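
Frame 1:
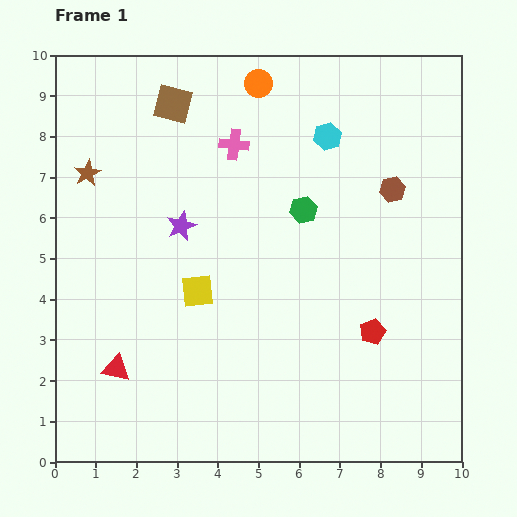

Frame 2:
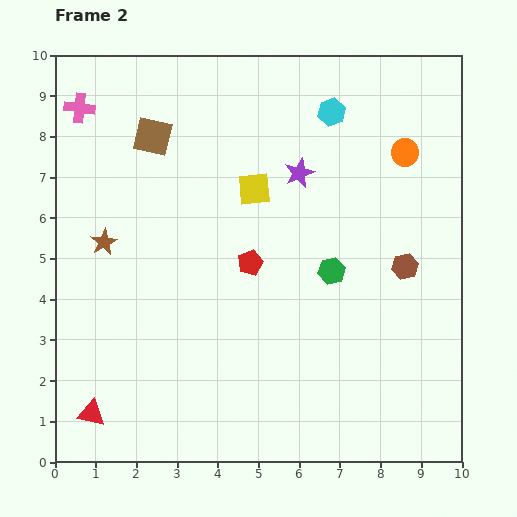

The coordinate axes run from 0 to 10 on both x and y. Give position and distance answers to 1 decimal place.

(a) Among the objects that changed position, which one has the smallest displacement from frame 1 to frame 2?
the cyan hexagon

(moved 0.6)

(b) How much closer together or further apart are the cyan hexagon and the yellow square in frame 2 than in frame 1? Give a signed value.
-2.3

Distance in frame 1: 5.0. Distance in frame 2: 2.7.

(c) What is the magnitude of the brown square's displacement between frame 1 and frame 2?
0.9

The brown square moved from (2.9, 8.8) to (2.4, 8.0), a distance of √(0.5² + 0.8²) ≈ 0.9.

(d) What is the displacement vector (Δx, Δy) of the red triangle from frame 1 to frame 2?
(-0.6, -1.1)

The red triangle was at (1.5, 2.3) in frame 1 and (0.9, 1.2) in frame 2.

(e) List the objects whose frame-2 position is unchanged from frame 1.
none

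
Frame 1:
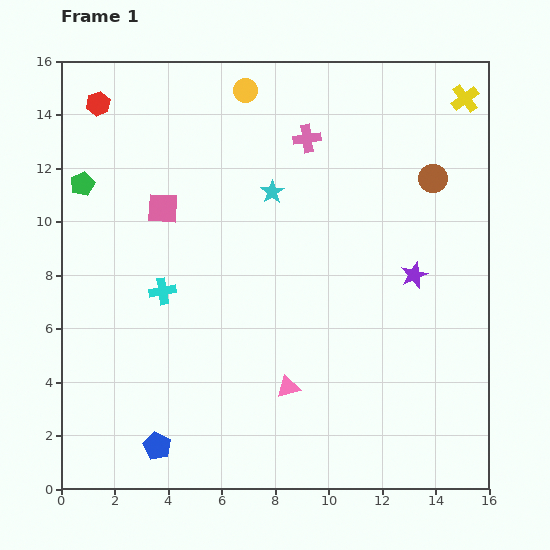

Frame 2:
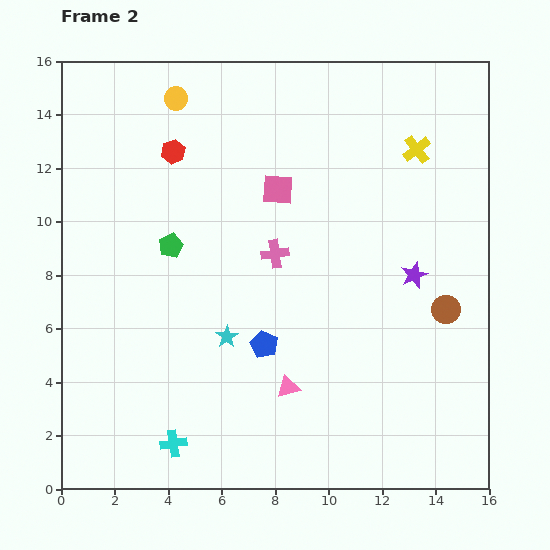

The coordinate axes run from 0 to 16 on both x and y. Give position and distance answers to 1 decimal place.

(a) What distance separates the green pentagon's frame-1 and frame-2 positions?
4.0

The green pentagon moved from (0.8, 11.4) to (4.1, 9.1), a distance of √(3.3² + 2.3²) ≈ 4.0.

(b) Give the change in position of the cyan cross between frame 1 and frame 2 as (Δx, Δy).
(0.4, -5.7)

The cyan cross was at (3.8, 7.4) in frame 1 and (4.2, 1.7) in frame 2.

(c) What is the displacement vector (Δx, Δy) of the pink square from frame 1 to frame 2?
(4.3, 0.7)

The pink square was at (3.8, 10.5) in frame 1 and (8.1, 11.2) in frame 2.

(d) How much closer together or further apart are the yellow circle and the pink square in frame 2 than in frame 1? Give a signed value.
-0.3

Distance in frame 1: 5.4. Distance in frame 2: 5.1.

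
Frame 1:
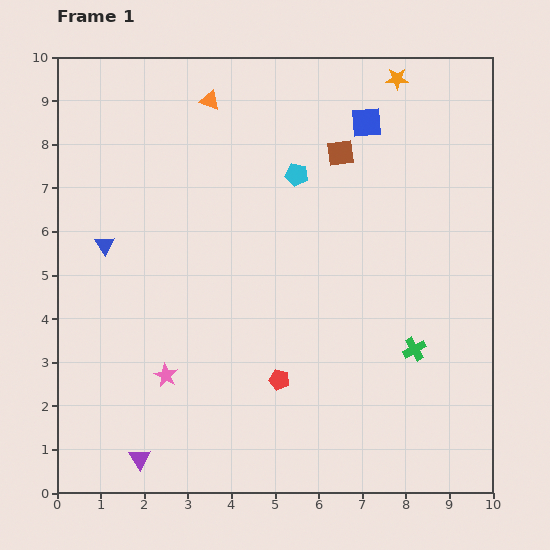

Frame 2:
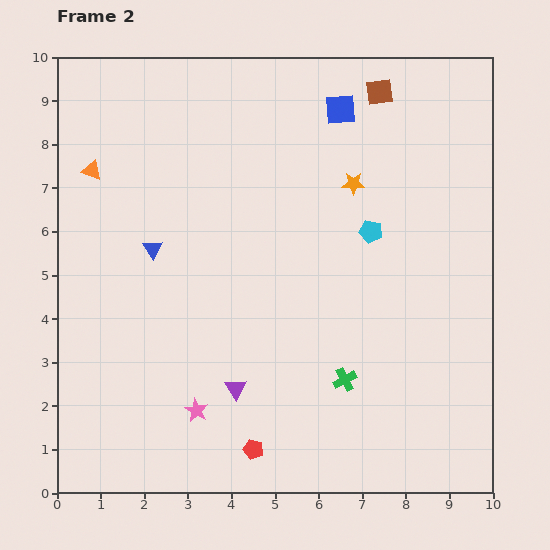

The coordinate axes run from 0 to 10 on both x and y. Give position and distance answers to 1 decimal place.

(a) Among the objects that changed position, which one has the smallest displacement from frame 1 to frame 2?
the blue square

(moved 0.7)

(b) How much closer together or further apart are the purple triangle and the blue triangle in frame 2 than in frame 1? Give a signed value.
-1.3

Distance in frame 1: 5.0. Distance in frame 2: 3.7.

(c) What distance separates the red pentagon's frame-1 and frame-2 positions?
1.7

The red pentagon moved from (5.1, 2.6) to (4.5, 1.0), a distance of √(0.6² + 1.6²) ≈ 1.7.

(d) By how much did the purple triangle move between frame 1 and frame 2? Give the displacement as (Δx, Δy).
(2.2, 1.6)

The purple triangle was at (1.9, 0.8) in frame 1 and (4.1, 2.4) in frame 2.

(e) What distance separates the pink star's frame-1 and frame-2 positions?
1.1

The pink star moved from (2.5, 2.7) to (3.2, 1.9), a distance of √(0.7² + 0.8²) ≈ 1.1.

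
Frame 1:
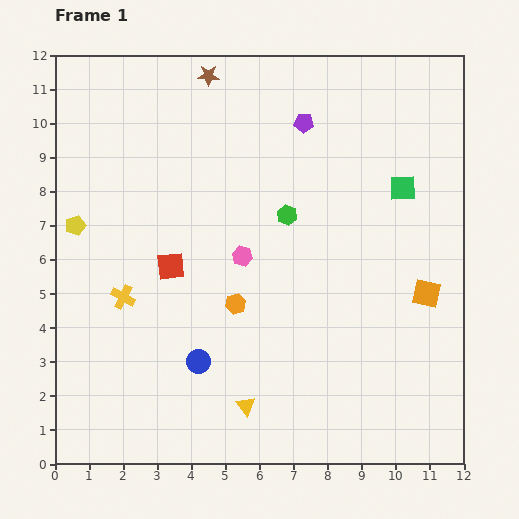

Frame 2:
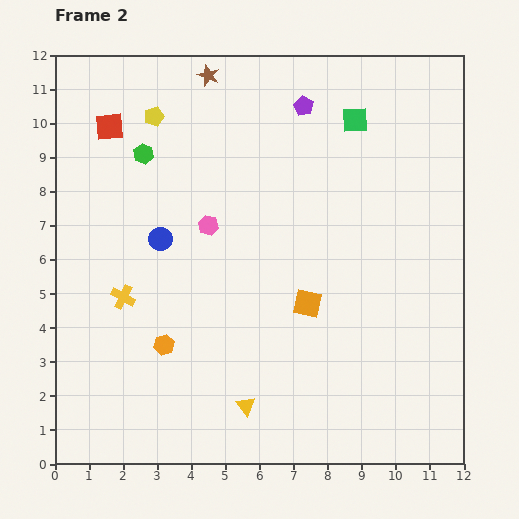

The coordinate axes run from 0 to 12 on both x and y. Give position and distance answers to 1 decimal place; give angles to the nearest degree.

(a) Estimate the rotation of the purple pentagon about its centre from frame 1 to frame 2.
26° clockwise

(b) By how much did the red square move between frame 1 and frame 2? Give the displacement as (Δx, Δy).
(-1.8, 4.1)

The red square was at (3.4, 5.8) in frame 1 and (1.6, 9.9) in frame 2.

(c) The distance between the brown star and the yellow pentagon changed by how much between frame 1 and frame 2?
-3.9

Distance in frame 1: 5.9. Distance in frame 2: 2.0.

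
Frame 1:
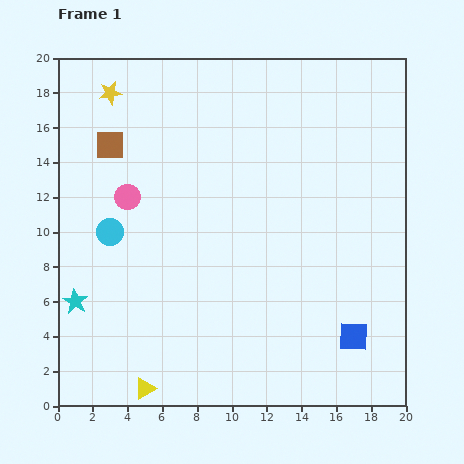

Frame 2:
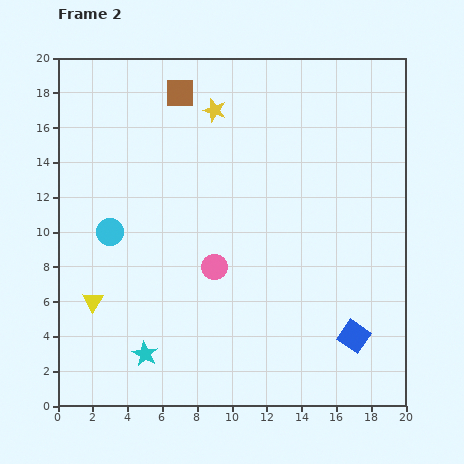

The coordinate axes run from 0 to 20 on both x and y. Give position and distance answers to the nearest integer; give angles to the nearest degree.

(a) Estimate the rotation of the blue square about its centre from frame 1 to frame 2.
33° clockwise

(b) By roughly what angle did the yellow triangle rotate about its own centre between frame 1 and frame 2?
27° counter-clockwise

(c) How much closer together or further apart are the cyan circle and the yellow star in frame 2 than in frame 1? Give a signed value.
+1

Distance in frame 1: 8. Distance in frame 2: 9.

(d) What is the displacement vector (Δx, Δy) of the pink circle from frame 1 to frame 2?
(5, -4)

The pink circle was at (4, 12) in frame 1 and (9, 8) in frame 2.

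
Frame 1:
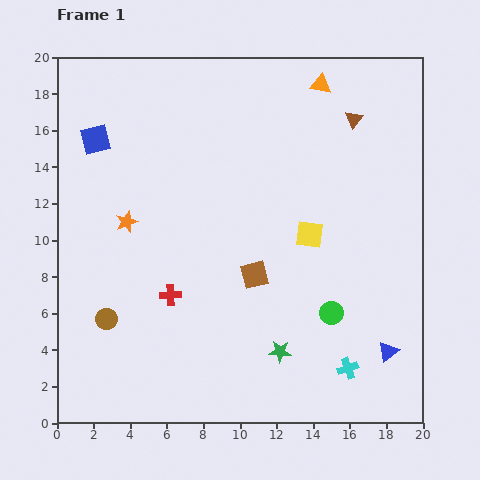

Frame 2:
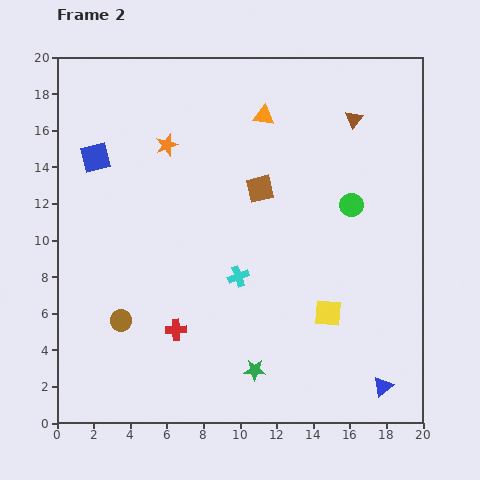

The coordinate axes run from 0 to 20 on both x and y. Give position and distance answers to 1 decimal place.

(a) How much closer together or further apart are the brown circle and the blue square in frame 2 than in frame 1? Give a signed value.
-0.8

Distance in frame 1: 9.8. Distance in frame 2: 9.0.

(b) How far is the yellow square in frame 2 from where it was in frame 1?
4.4

The yellow square moved from (13.8, 10.3) to (14.8, 6.0), a distance of √(1.0² + 4.3²) ≈ 4.4.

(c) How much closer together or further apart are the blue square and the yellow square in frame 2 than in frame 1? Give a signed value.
+2.5

Distance in frame 1: 12.8. Distance in frame 2: 15.3.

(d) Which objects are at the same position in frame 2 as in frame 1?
the brown triangle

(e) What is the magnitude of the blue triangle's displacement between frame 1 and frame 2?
1.9

The blue triangle moved from (18.1, 3.9) to (17.8, 2.0), a distance of √(0.3² + 1.9²) ≈ 1.9.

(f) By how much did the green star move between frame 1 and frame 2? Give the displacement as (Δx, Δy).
(-1.4, -1.0)

The green star was at (12.2, 3.9) in frame 1 and (10.8, 2.9) in frame 2.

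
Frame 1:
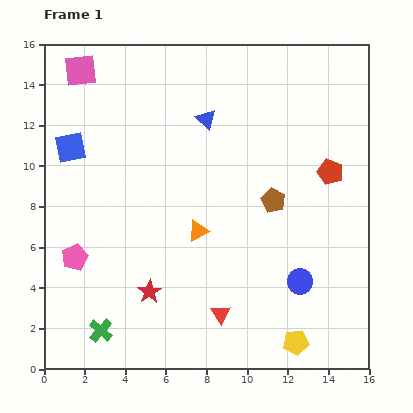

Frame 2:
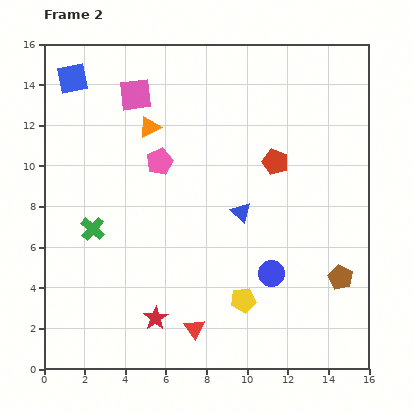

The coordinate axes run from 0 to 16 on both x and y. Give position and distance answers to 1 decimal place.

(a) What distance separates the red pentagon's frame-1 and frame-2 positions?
2.7

The red pentagon moved from (14.1, 9.7) to (11.4, 10.2), a distance of √(2.7² + 0.5²) ≈ 2.7.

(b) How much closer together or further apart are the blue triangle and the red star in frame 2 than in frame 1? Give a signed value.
-2.2

Distance in frame 1: 8.9. Distance in frame 2: 6.7.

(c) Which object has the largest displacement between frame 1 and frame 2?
the pink pentagon

(moved 6.3; next 5.6)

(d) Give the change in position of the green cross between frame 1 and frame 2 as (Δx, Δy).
(-0.4, 5.0)

The green cross was at (2.8, 1.9) in frame 1 and (2.4, 6.9) in frame 2.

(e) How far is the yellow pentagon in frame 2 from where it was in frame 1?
3.3

The yellow pentagon moved from (12.4, 1.3) to (9.8, 3.4), a distance of √(2.6² + 2.1²) ≈ 3.3.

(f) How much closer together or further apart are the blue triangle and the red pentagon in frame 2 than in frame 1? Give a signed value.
-3.6

Distance in frame 1: 6.6. Distance in frame 2: 3.0.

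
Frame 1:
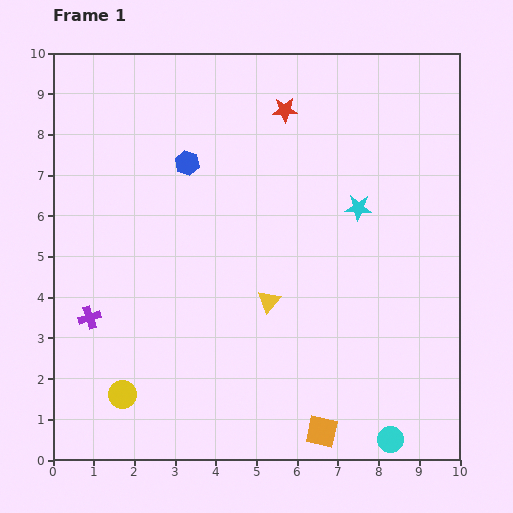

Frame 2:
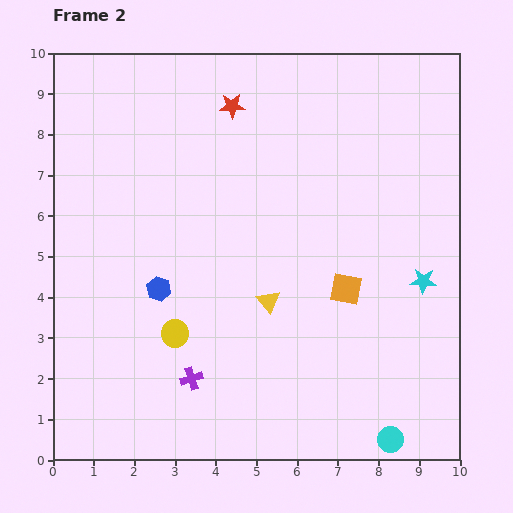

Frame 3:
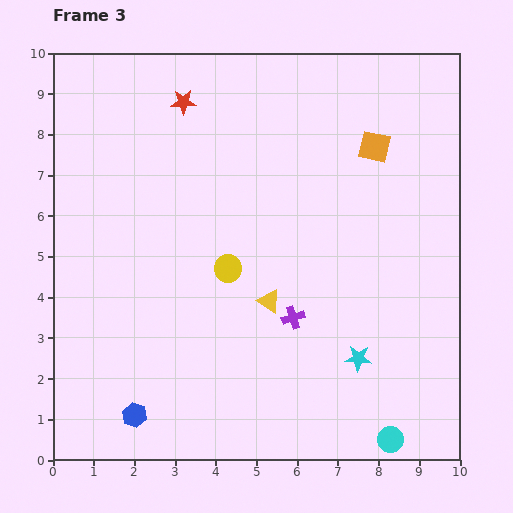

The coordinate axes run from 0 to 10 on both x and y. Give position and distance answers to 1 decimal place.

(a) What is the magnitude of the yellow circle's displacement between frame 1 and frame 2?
2.0

The yellow circle moved from (1.7, 1.6) to (3.0, 3.1), a distance of √(1.3² + 1.5²) ≈ 2.0.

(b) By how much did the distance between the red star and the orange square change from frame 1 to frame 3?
-3.2

Distance in frame 1: 8.0. Distance in frame 3: 4.8.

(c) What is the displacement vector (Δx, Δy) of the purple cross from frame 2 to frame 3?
(2.5, 1.5)

The purple cross was at (3.4, 2.0) in frame 2 and (5.9, 3.5) in frame 3.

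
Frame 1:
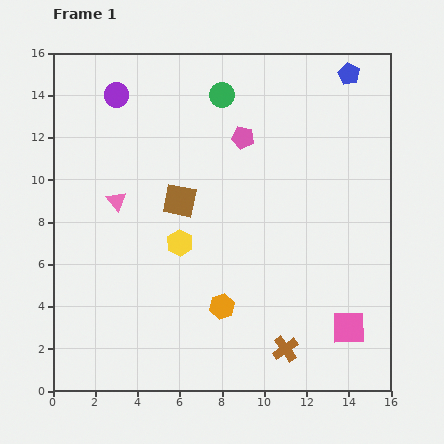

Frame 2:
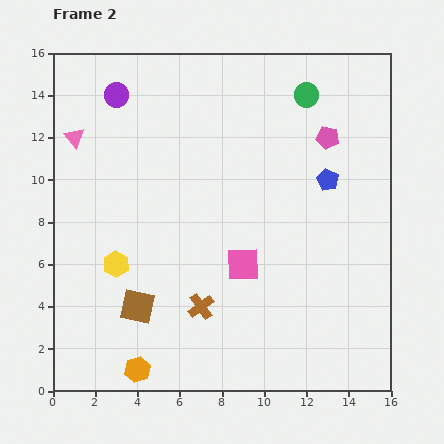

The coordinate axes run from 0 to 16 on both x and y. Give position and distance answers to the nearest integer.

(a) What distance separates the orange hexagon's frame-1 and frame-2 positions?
5

The orange hexagon moved from (8, 4) to (4, 1), a distance of √(4² + 3²) ≈ 5.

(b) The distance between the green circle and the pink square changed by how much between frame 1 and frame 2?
-4

Distance in frame 1: 13. Distance in frame 2: 9.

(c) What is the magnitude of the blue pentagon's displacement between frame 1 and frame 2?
5

The blue pentagon moved from (14, 15) to (13, 10), a distance of √(1² + 5²) ≈ 5.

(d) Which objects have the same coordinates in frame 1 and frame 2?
the purple circle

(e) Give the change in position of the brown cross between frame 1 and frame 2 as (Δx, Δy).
(-4, 2)

The brown cross was at (11, 2) in frame 1 and (7, 4) in frame 2.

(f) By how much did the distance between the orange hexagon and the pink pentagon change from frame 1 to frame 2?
+6

Distance in frame 1: 8. Distance in frame 2: 14.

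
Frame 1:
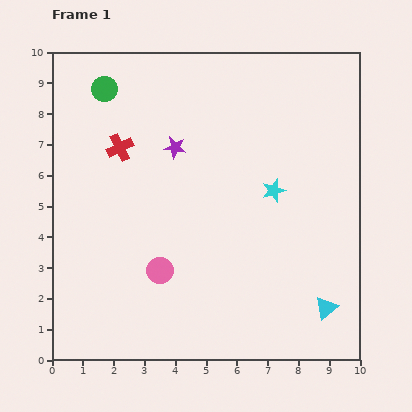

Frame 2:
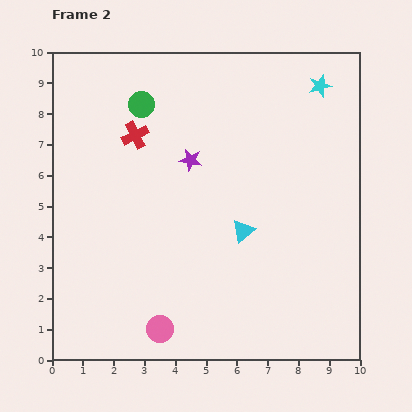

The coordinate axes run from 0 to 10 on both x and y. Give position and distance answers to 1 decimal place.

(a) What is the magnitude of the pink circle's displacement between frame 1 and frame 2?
1.9

The pink circle moved from (3.5, 2.9) to (3.5, 1.0), a distance of √(0.0² + 1.9²) ≈ 1.9.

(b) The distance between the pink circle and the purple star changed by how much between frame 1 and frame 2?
+1.6

Distance in frame 1: 4.0. Distance in frame 2: 5.6.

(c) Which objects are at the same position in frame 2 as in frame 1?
none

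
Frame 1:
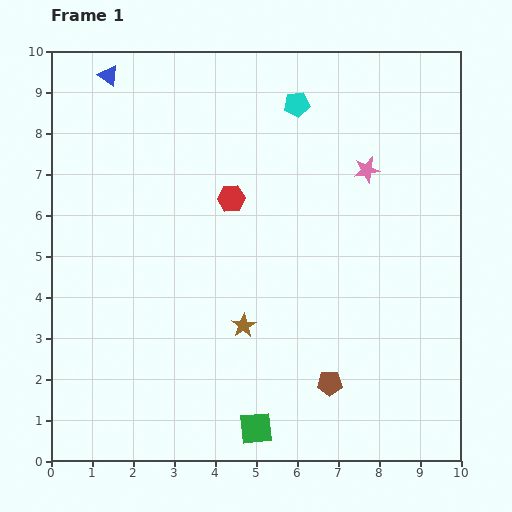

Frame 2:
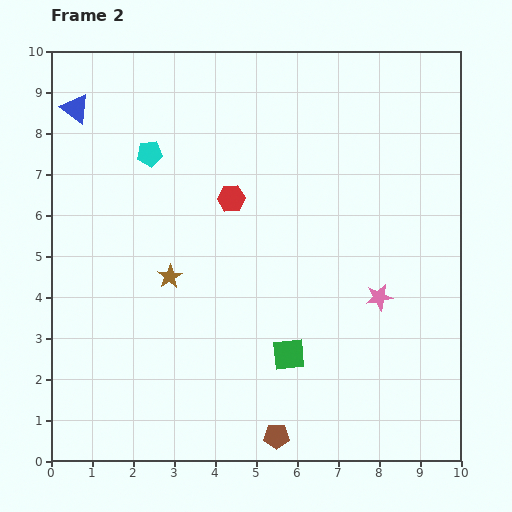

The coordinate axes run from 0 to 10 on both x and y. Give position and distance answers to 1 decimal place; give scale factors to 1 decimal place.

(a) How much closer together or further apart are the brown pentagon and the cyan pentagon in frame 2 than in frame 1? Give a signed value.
+0.8

Distance in frame 1: 6.8. Distance in frame 2: 7.6.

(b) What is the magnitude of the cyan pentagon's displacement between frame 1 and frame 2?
3.8

The cyan pentagon moved from (6.0, 8.7) to (2.4, 7.5), a distance of √(3.6² + 1.2²) ≈ 3.8.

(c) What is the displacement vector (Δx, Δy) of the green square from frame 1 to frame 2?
(0.8, 1.8)

The green square was at (5.0, 0.8) in frame 1 and (5.8, 2.6) in frame 2.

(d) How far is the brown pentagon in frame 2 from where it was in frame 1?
1.8

The brown pentagon moved from (6.8, 1.9) to (5.5, 0.6), a distance of √(1.3² + 1.3²) ≈ 1.8.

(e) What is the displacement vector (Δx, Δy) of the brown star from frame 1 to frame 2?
(-1.8, 1.2)

The brown star was at (4.7, 3.3) in frame 1 and (2.9, 4.5) in frame 2.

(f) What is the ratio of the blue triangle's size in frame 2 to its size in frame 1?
1.4×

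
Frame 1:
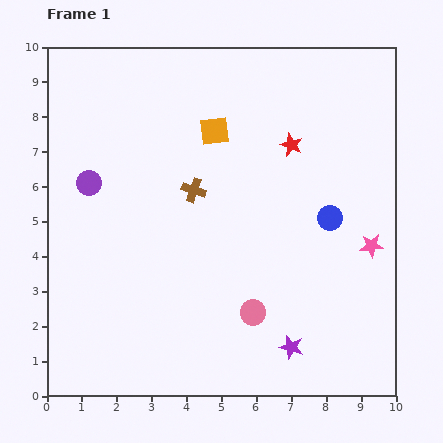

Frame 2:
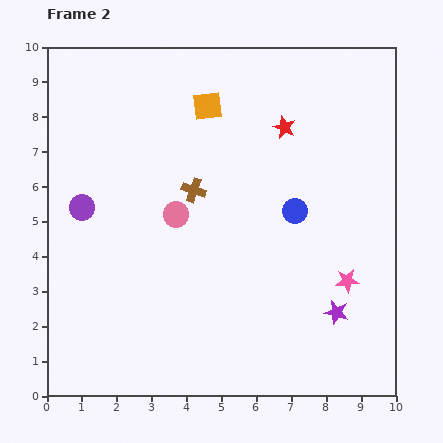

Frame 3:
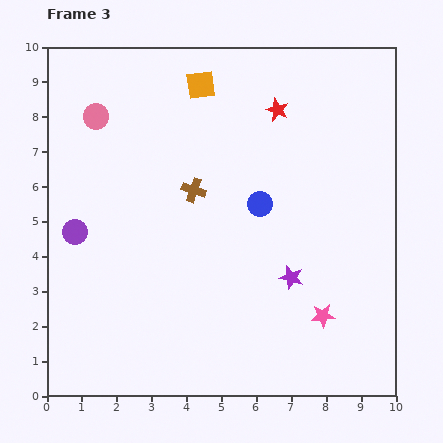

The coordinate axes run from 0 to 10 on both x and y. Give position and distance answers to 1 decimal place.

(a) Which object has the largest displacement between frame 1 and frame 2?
the pink circle

(moved 3.6; next 1.6)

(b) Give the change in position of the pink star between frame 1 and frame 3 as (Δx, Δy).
(-1.4, -2.0)

The pink star was at (9.3, 4.3) in frame 1 and (7.9, 2.3) in frame 3.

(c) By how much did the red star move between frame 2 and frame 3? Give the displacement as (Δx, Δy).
(-0.2, 0.5)

The red star was at (6.8, 7.7) in frame 2 and (6.6, 8.2) in frame 3.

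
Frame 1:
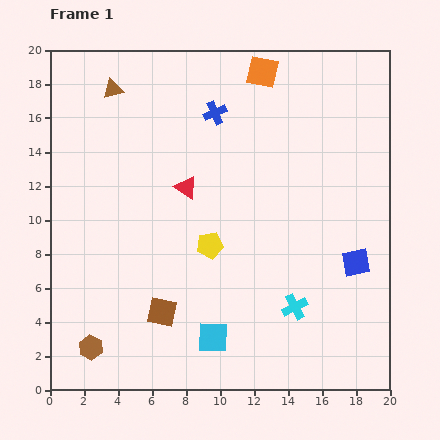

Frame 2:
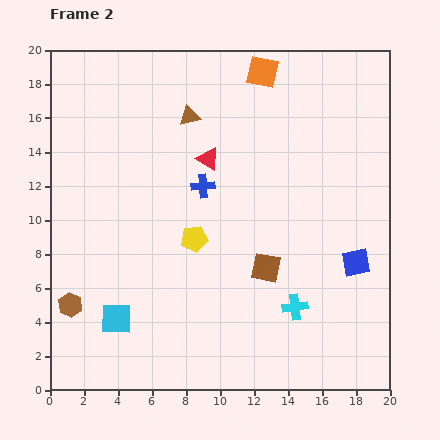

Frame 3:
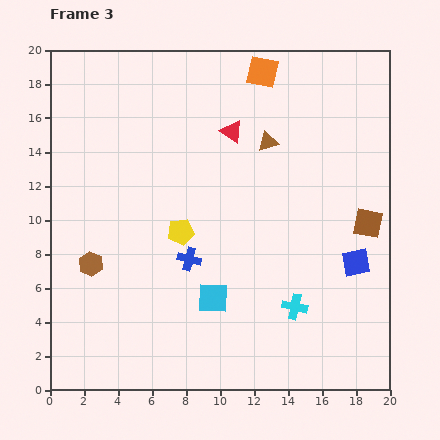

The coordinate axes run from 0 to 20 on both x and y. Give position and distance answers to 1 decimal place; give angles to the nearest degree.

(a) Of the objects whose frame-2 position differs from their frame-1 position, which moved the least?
the yellow pentagon

(moved 1.0)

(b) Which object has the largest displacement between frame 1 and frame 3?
the brown square

(moved 13.2; next 9.6)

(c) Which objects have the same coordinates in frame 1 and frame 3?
the cyan cross, the blue square, the orange square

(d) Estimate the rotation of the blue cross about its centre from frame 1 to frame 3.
37° clockwise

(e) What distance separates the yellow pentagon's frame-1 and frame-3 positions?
1.9

The yellow pentagon moved from (9.4, 8.5) to (7.7, 9.3), a distance of √(1.7² + 0.8²) ≈ 1.9.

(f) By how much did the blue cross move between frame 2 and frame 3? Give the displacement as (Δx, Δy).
(-0.8, -4.3)

The blue cross was at (9.0, 12.0) in frame 2 and (8.2, 7.7) in frame 3.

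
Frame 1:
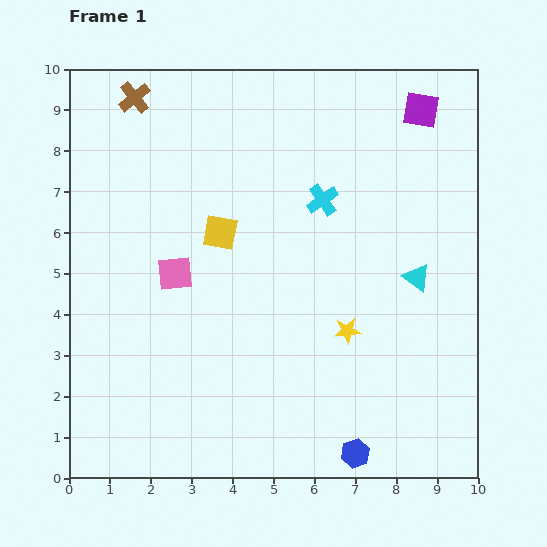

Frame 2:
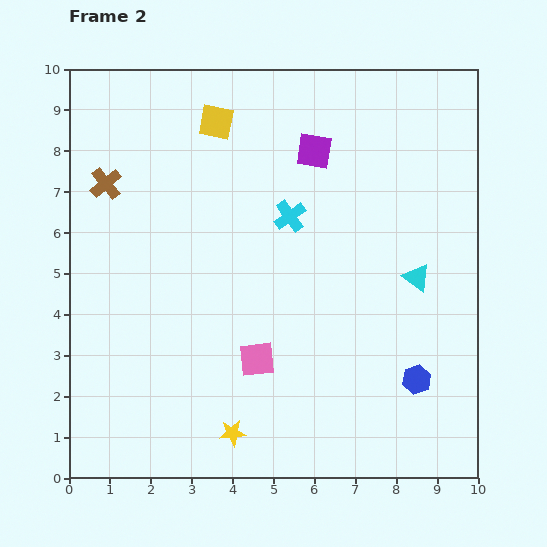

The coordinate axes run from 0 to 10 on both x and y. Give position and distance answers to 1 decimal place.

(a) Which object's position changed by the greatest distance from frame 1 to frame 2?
the yellow star

(moved 3.8; next 2.9)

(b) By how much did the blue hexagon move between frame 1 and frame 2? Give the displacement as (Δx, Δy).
(1.5, 1.8)

The blue hexagon was at (7.0, 0.6) in frame 1 and (8.5, 2.4) in frame 2.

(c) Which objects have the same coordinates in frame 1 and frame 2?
the cyan triangle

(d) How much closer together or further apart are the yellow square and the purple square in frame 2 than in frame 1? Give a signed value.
-3.2

Distance in frame 1: 5.7. Distance in frame 2: 2.5.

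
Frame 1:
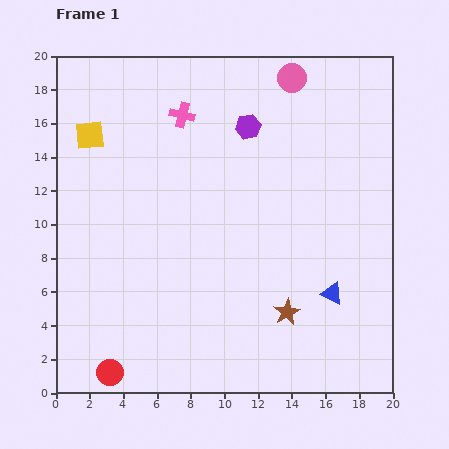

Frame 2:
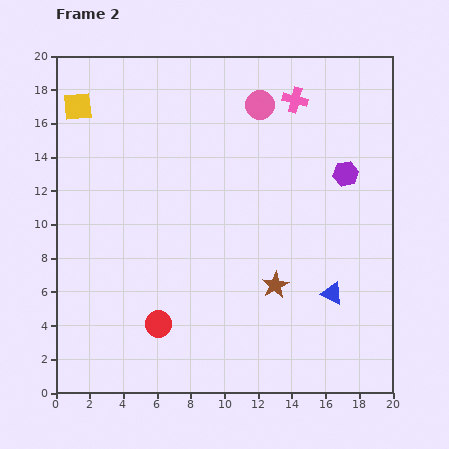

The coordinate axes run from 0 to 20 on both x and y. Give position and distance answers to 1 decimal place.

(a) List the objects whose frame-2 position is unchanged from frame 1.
the blue triangle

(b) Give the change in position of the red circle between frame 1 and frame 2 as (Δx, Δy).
(2.9, 2.9)

The red circle was at (3.2, 1.2) in frame 1 and (6.1, 4.1) in frame 2.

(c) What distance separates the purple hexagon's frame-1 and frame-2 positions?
6.4

The purple hexagon moved from (11.4, 15.8) to (17.2, 13.0), a distance of √(5.8² + 2.8²) ≈ 6.4.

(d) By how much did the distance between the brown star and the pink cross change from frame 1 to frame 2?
-2.1

Distance in frame 1: 13.2. Distance in frame 2: 11.1.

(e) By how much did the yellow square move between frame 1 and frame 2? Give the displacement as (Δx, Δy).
(-0.7, 1.7)

The yellow square was at (2.0, 15.3) in frame 1 and (1.3, 17.0) in frame 2.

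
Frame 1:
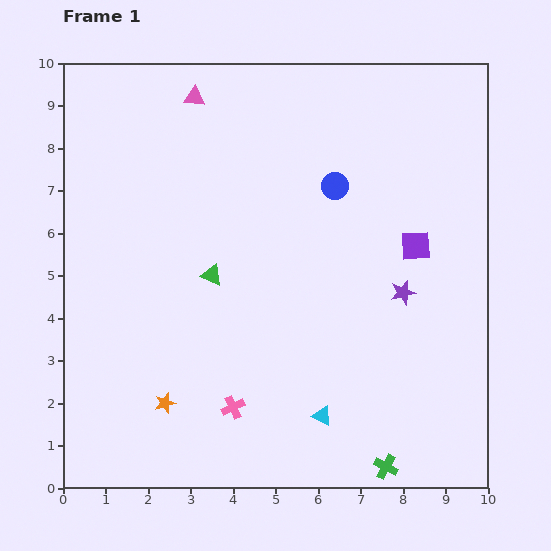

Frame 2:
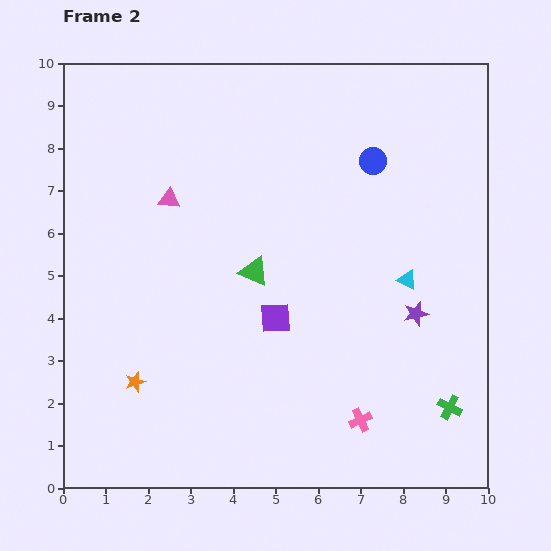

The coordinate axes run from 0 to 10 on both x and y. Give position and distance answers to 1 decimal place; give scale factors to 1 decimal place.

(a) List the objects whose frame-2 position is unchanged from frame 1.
none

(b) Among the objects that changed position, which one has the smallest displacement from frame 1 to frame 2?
the purple star

(moved 0.6)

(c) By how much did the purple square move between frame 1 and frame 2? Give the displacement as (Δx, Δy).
(-3.3, -1.7)

The purple square was at (8.3, 5.7) in frame 1 and (5.0, 4.0) in frame 2.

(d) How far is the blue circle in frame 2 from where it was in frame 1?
1.1

The blue circle moved from (6.4, 7.1) to (7.3, 7.7), a distance of √(0.9² + 0.6²) ≈ 1.1.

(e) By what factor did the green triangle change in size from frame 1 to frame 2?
1.4×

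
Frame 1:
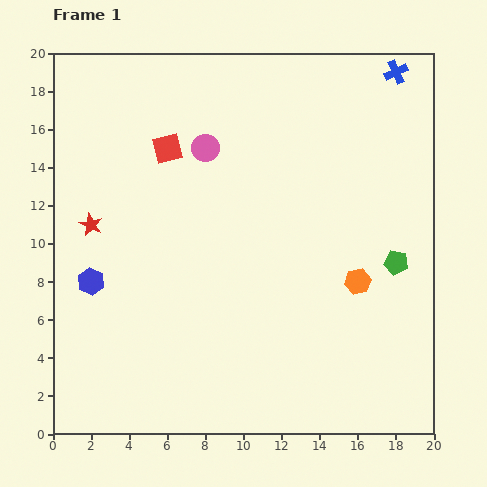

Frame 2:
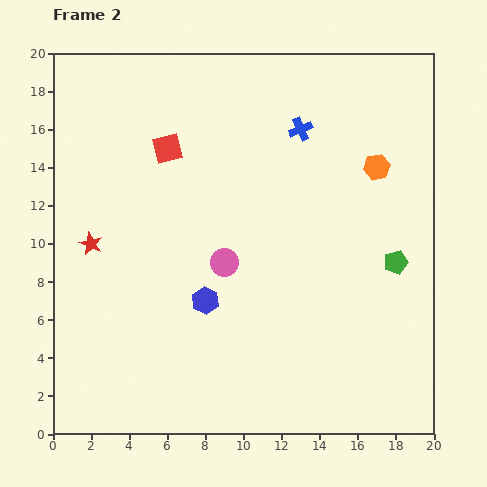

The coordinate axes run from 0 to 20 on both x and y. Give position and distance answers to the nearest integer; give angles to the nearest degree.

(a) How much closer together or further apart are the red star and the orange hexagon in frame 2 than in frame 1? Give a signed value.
+2

Distance in frame 1: 14. Distance in frame 2: 16.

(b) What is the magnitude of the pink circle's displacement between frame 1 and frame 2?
6

The pink circle moved from (8, 15) to (9, 9), a distance of √(1² + 6²) ≈ 6.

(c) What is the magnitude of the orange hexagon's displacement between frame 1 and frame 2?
6

The orange hexagon moved from (16, 8) to (17, 14), a distance of √(1² + 6²) ≈ 6.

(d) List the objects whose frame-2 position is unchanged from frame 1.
the red square, the green pentagon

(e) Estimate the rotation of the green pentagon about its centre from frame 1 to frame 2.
27° counter-clockwise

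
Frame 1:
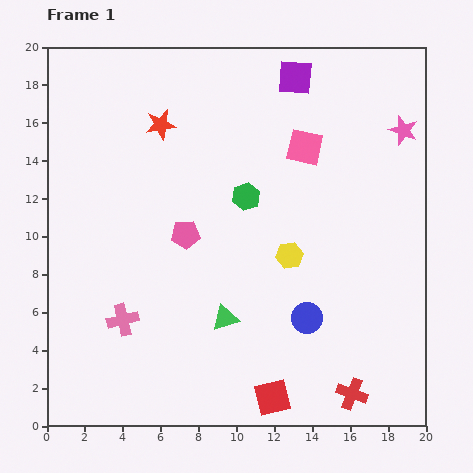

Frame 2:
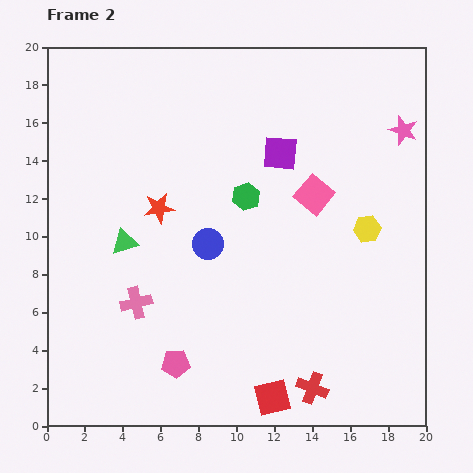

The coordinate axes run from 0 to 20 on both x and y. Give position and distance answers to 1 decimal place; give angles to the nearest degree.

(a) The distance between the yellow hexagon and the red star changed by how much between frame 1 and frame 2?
+1.4

Distance in frame 1: 9.7. Distance in frame 2: 11.1.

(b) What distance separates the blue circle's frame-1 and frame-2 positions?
6.5

The blue circle moved from (13.7, 5.7) to (8.5, 9.6), a distance of √(5.2² + 3.9²) ≈ 6.5.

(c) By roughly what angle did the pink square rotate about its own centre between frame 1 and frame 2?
27° clockwise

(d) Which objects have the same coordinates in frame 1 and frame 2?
the green hexagon, the pink star, the red square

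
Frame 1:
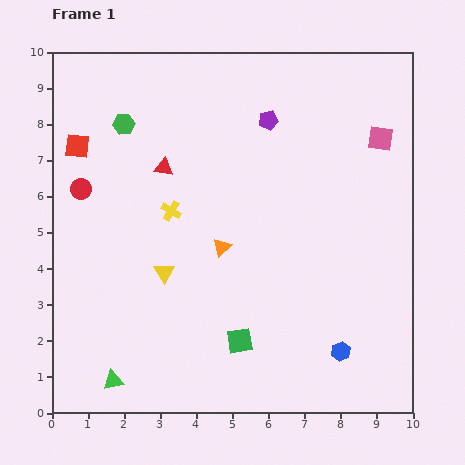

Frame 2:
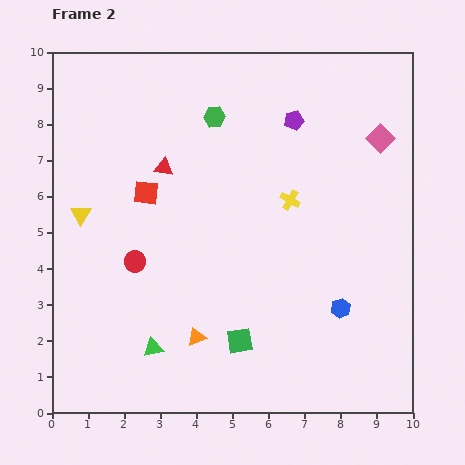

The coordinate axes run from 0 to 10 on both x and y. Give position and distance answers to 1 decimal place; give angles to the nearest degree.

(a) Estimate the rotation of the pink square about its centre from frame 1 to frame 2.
37° clockwise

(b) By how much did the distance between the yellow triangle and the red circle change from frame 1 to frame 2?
-1.3

Distance in frame 1: 3.3. Distance in frame 2: 2.0.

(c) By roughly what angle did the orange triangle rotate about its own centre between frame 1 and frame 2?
20° clockwise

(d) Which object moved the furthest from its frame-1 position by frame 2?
the yellow cross

(moved 3.3; next 2.8)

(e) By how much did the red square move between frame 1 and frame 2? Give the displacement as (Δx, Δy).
(1.9, -1.3)

The red square was at (0.7, 7.4) in frame 1 and (2.6, 6.1) in frame 2.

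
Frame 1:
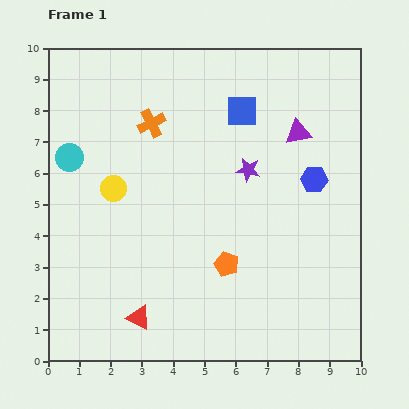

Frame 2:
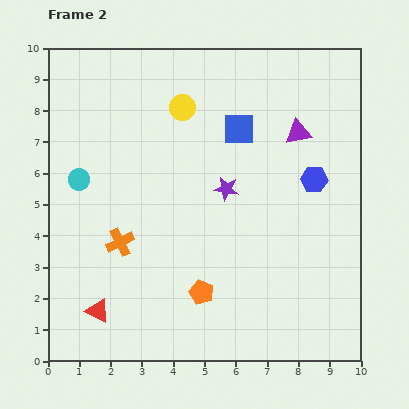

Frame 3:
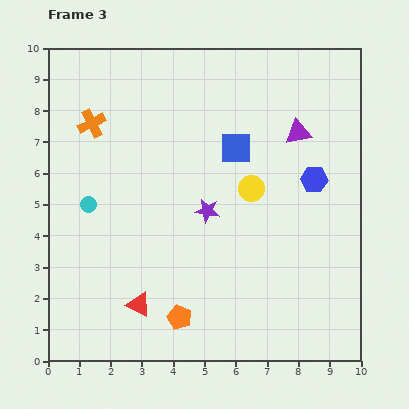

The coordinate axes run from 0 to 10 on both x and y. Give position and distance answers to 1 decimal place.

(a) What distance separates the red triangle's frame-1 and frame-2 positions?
1.3

The red triangle moved from (2.9, 1.4) to (1.6, 1.6), a distance of √(1.3² + 0.2²) ≈ 1.3.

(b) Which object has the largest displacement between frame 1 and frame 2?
the orange cross

(moved 3.9; next 3.4)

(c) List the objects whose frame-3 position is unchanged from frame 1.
the blue hexagon, the purple triangle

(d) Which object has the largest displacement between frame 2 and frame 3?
the orange cross

(moved 3.9; next 3.4)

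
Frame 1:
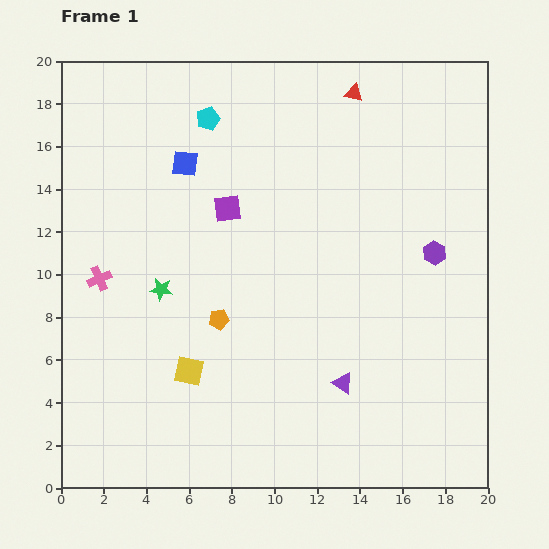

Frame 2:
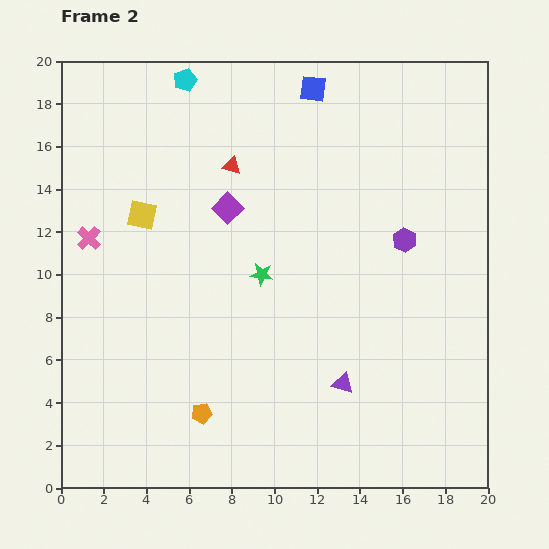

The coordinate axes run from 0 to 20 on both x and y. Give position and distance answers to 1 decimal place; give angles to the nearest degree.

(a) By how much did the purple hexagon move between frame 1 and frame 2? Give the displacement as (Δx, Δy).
(-1.4, 0.6)

The purple hexagon was at (17.5, 11.0) in frame 1 and (16.1, 11.6) in frame 2.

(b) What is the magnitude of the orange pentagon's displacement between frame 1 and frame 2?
4.5

The orange pentagon moved from (7.4, 7.9) to (6.6, 3.5), a distance of √(0.8² + 4.4²) ≈ 4.5.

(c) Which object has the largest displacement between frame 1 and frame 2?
the yellow square

(moved 7.6; next 6.9)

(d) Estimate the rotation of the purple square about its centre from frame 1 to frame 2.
38° counter-clockwise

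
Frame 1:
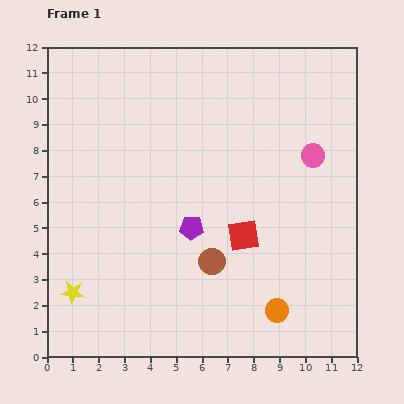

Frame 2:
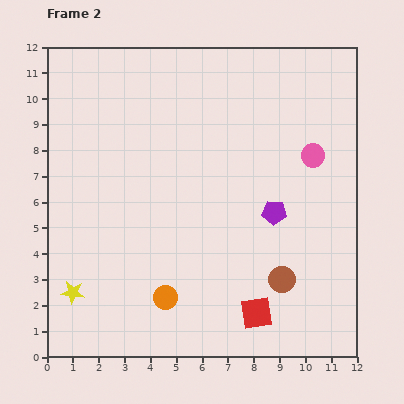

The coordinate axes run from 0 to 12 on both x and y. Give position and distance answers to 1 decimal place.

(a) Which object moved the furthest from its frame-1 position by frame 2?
the orange circle

(moved 4.3; next 3.3)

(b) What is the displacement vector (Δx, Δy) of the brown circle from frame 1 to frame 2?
(2.7, -0.7)

The brown circle was at (6.4, 3.7) in frame 1 and (9.1, 3.0) in frame 2.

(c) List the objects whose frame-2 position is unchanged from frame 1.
the yellow star, the pink circle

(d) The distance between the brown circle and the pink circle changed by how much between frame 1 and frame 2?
-0.8

Distance in frame 1: 5.7. Distance in frame 2: 4.9.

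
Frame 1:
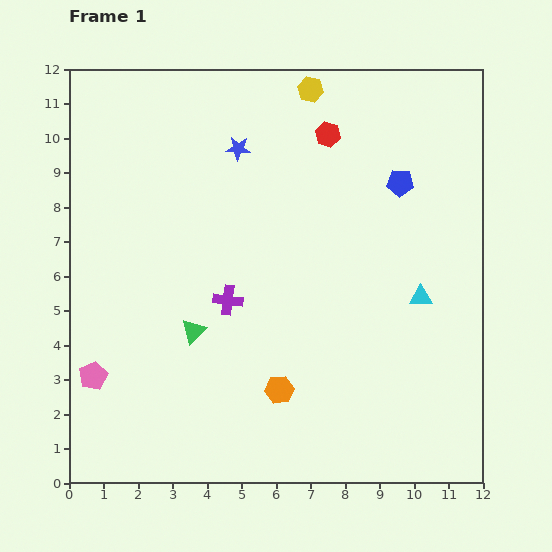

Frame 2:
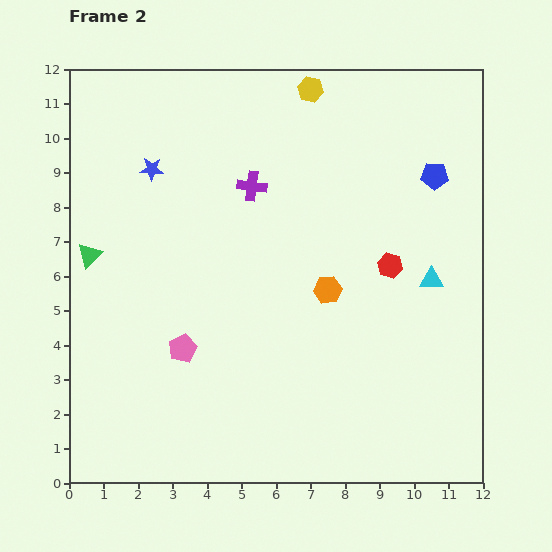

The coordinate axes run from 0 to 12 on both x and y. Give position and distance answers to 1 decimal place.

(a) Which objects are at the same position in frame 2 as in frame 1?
the yellow hexagon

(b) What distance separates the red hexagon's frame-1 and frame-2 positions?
4.2

The red hexagon moved from (7.5, 10.1) to (9.3, 6.3), a distance of √(1.8² + 3.8²) ≈ 4.2.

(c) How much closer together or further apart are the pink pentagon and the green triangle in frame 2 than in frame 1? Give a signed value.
+0.6

Distance in frame 1: 3.2. Distance in frame 2: 3.8.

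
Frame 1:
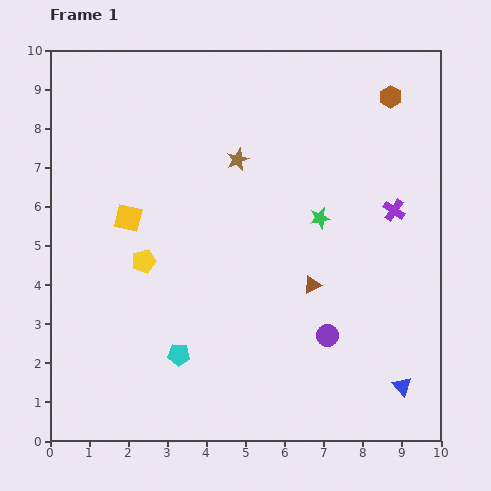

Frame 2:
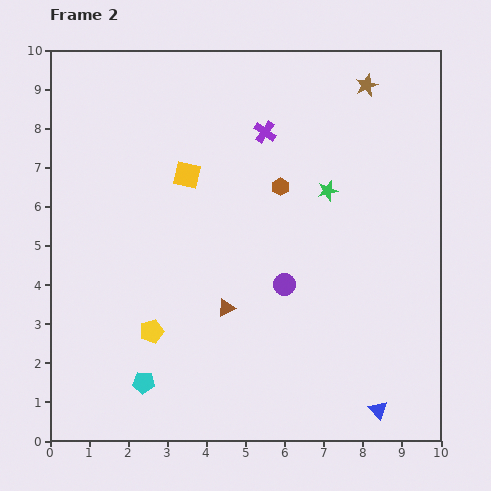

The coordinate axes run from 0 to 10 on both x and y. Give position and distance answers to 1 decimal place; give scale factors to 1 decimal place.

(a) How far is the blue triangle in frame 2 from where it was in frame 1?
0.8

The blue triangle moved from (9.0, 1.4) to (8.4, 0.8), a distance of √(0.6² + 0.6²) ≈ 0.8.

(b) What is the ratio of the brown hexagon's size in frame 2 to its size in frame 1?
0.8×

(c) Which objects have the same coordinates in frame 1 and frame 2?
none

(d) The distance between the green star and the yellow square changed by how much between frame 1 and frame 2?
-1.3

Distance in frame 1: 4.9. Distance in frame 2: 3.6.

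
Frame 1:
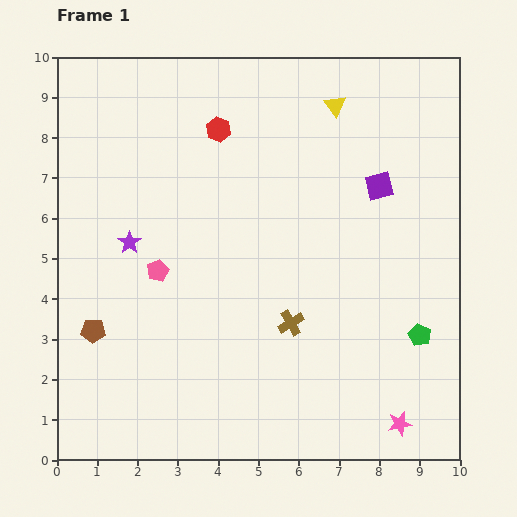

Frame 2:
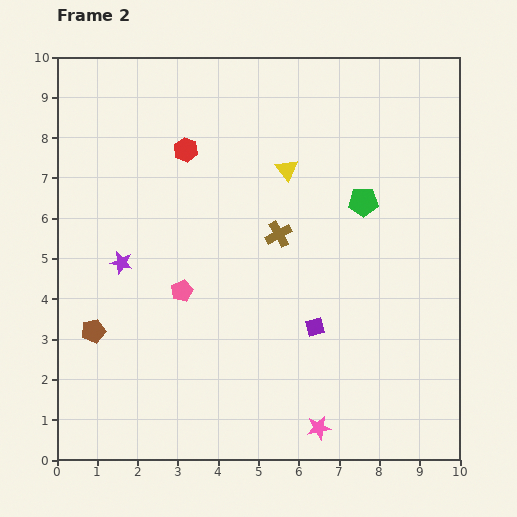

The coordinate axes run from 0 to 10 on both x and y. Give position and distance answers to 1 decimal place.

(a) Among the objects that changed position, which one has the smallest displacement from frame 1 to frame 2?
the purple star

(moved 0.5)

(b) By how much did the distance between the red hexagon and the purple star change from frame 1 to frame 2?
-0.4

Distance in frame 1: 3.6. Distance in frame 2: 3.2.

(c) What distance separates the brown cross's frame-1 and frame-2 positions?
2.2

The brown cross moved from (5.8, 3.4) to (5.5, 5.6), a distance of √(0.3² + 2.2²) ≈ 2.2.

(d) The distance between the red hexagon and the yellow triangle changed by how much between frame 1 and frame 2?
-0.5

Distance in frame 1: 3.0. Distance in frame 2: 2.5.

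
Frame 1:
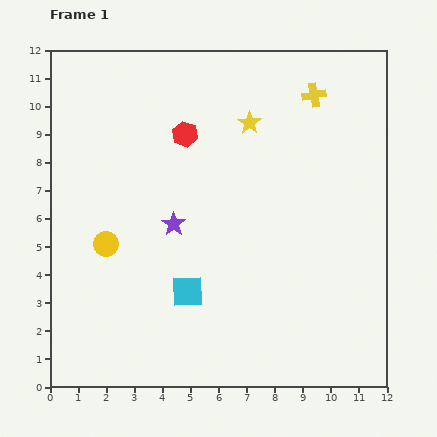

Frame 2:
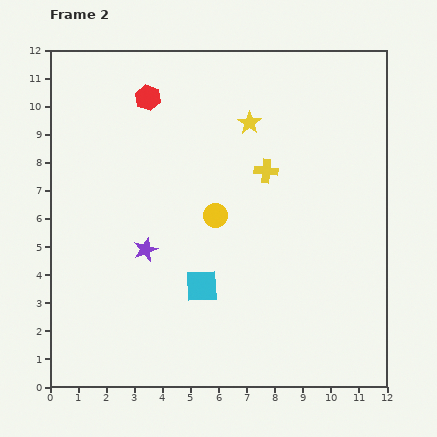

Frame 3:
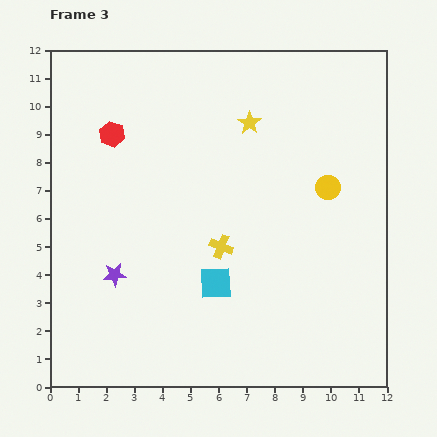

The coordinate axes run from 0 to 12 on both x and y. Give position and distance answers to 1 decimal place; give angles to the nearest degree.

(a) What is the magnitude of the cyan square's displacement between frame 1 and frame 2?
0.5

The cyan square moved from (4.9, 3.4) to (5.4, 3.6), a distance of √(0.5² + 0.2²) ≈ 0.5.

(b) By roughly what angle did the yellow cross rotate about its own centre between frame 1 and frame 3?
32° clockwise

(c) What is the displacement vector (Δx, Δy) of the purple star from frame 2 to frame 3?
(-1.1, -0.9)

The purple star was at (3.4, 4.9) in frame 2 and (2.3, 4.0) in frame 3.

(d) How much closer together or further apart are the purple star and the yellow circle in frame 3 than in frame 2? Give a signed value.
+5.4

Distance in frame 2: 2.8. Distance in frame 3: 8.2.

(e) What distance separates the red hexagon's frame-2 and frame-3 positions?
1.8

The red hexagon moved from (3.5, 10.3) to (2.2, 9.0), a distance of √(1.3² + 1.3²) ≈ 1.8.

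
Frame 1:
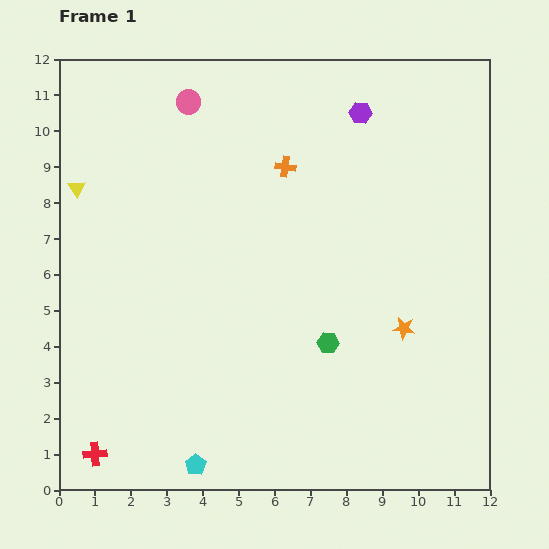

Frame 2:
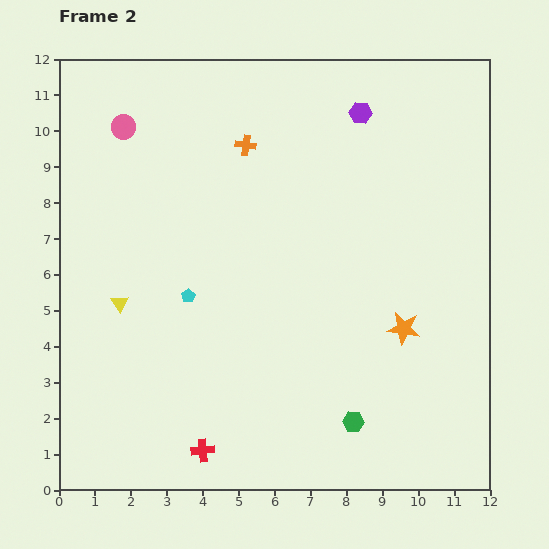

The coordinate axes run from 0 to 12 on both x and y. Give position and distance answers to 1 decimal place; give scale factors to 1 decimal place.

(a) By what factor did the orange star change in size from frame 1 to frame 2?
1.5×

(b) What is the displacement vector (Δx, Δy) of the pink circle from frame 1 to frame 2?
(-1.8, -0.7)

The pink circle was at (3.6, 10.8) in frame 1 and (1.8, 10.1) in frame 2.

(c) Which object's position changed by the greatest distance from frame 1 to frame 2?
the cyan pentagon

(moved 4.7; next 3.4)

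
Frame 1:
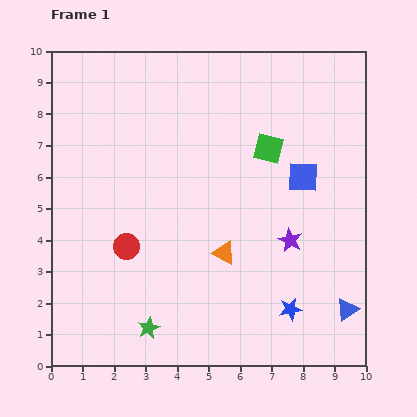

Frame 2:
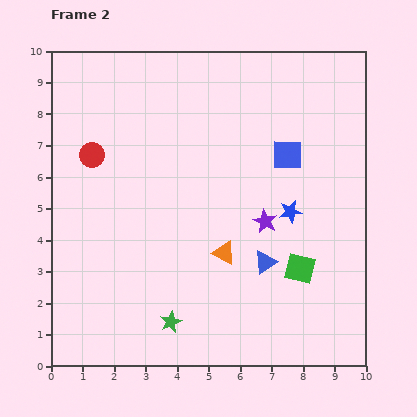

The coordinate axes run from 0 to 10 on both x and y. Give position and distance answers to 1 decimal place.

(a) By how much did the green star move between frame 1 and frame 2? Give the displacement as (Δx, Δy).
(0.7, 0.2)

The green star was at (3.1, 1.2) in frame 1 and (3.8, 1.4) in frame 2.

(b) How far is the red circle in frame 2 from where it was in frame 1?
3.1

The red circle moved from (2.4, 3.8) to (1.3, 6.7), a distance of √(1.1² + 2.9²) ≈ 3.1.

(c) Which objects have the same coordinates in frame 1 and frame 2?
the orange triangle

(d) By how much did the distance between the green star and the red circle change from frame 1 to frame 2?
+3.2

Distance in frame 1: 2.7. Distance in frame 2: 5.9.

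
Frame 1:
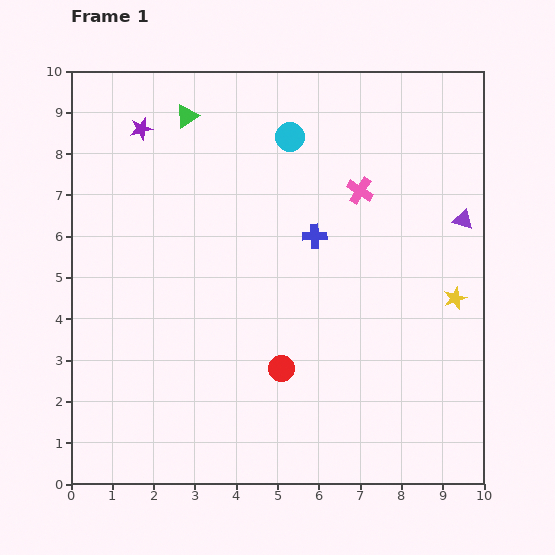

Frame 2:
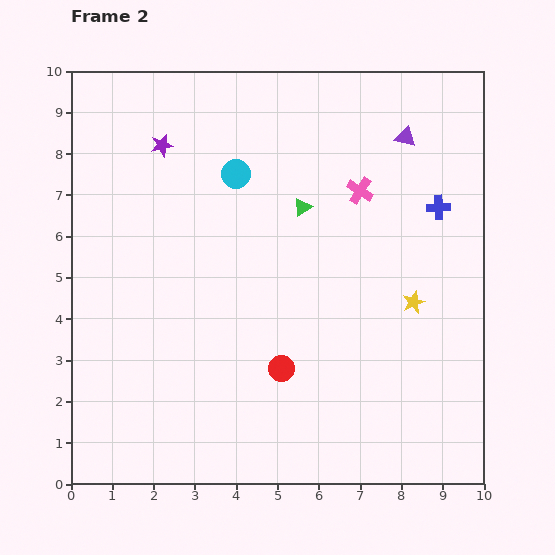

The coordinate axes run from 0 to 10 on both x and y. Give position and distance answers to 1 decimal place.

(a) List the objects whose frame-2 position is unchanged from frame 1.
the red circle, the pink cross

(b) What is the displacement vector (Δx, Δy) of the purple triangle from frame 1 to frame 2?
(-1.4, 2.0)

The purple triangle was at (9.5, 6.4) in frame 1 and (8.1, 8.4) in frame 2.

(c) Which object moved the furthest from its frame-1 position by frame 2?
the green triangle

(moved 3.6; next 3.1)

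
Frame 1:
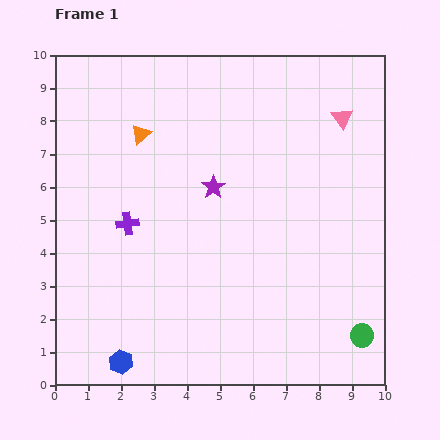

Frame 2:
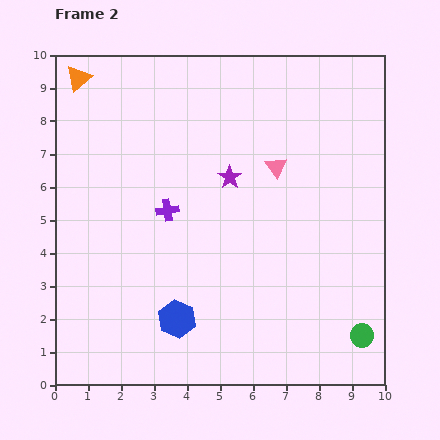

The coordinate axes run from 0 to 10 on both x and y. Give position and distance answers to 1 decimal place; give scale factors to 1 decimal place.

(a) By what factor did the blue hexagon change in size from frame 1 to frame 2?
1.5×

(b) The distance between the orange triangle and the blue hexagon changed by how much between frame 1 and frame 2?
+1.0

Distance in frame 1: 6.9. Distance in frame 2: 7.9.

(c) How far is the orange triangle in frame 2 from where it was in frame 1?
2.5

The orange triangle moved from (2.6, 7.6) to (0.7, 9.3), a distance of √(1.9² + 1.7²) ≈ 2.5.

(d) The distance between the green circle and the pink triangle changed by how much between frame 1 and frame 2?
-0.9

Distance in frame 1: 6.6. Distance in frame 2: 5.7.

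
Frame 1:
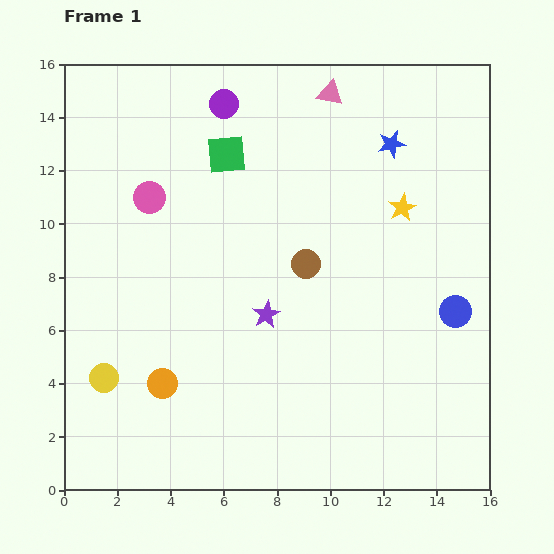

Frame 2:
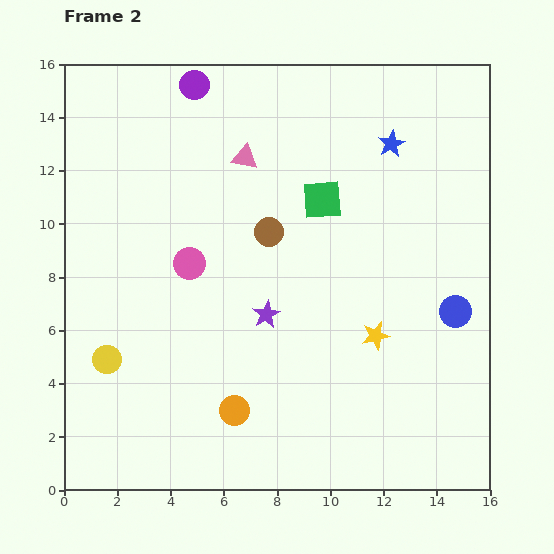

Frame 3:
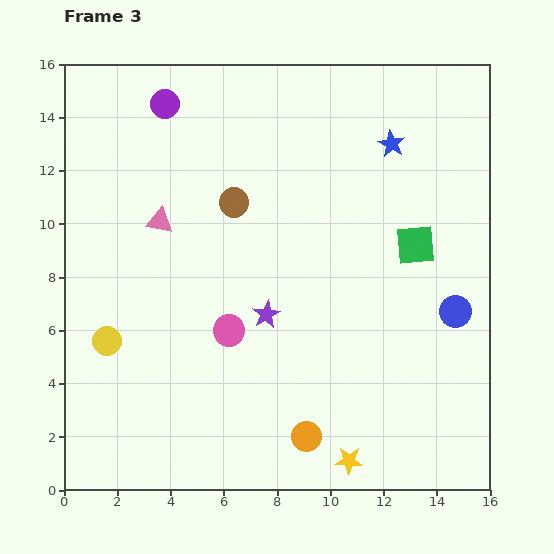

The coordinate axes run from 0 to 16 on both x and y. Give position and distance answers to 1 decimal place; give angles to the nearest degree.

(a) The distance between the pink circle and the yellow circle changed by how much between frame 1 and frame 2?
-2.2

Distance in frame 1: 7.0. Distance in frame 2: 4.8.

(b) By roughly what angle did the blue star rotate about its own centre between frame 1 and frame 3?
31° counter-clockwise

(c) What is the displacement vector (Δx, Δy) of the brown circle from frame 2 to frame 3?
(-1.3, 1.1)

The brown circle was at (7.7, 9.7) in frame 2 and (6.4, 10.8) in frame 3.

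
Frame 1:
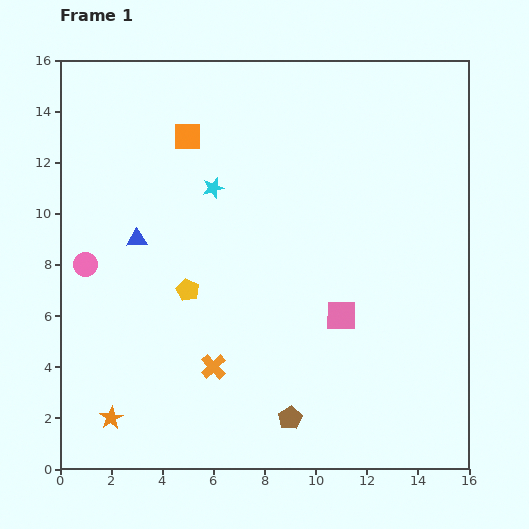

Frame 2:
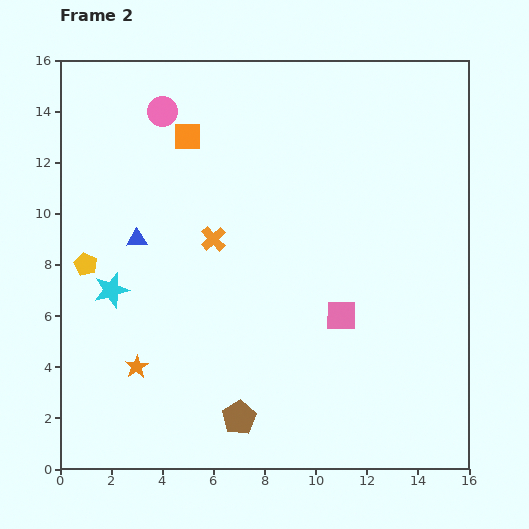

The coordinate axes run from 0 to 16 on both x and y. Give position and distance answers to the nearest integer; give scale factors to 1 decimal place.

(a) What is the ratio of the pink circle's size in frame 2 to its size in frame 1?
1.3×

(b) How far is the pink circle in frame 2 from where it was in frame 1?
7

The pink circle moved from (1, 8) to (4, 14), a distance of √(3² + 6²) ≈ 7.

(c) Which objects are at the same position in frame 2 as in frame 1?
the pink square, the blue triangle, the orange square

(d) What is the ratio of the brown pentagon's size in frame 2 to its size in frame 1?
1.5×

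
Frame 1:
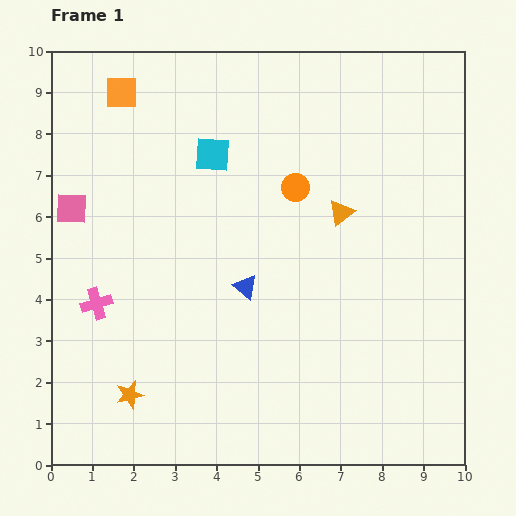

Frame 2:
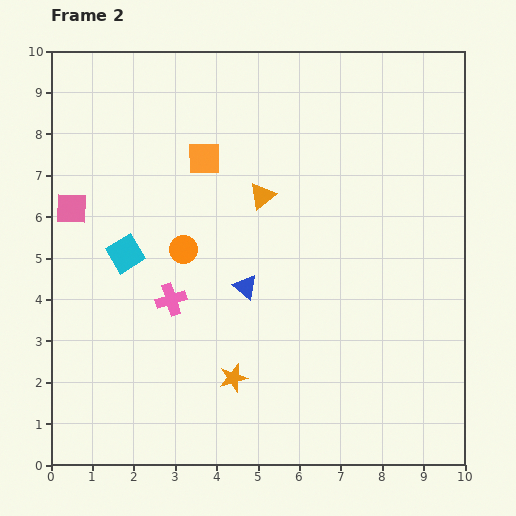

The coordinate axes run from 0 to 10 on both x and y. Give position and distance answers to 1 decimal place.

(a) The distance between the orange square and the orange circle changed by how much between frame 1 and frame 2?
-2.5

Distance in frame 1: 4.8. Distance in frame 2: 2.3.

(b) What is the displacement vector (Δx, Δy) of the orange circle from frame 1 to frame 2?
(-2.7, -1.5)

The orange circle was at (5.9, 6.7) in frame 1 and (3.2, 5.2) in frame 2.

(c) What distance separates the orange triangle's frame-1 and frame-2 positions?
1.9

The orange triangle moved from (7.0, 6.1) to (5.1, 6.5), a distance of √(1.9² + 0.4²) ≈ 1.9.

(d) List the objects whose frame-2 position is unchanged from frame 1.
the blue triangle, the pink square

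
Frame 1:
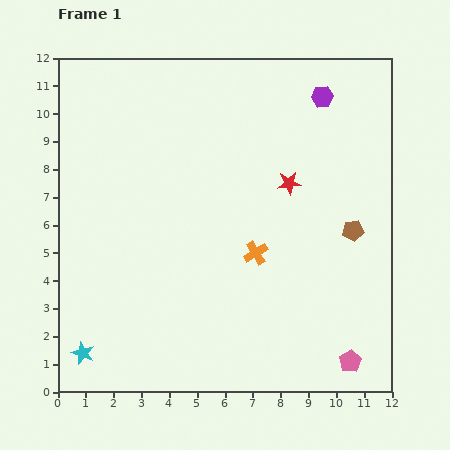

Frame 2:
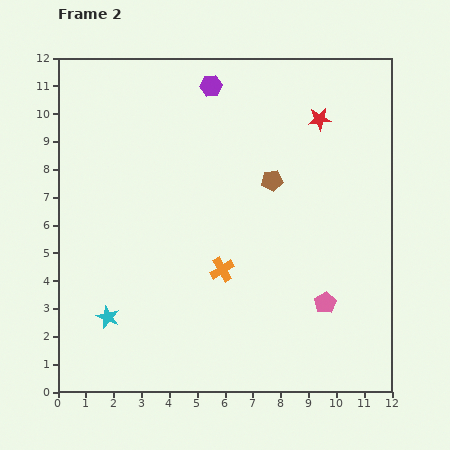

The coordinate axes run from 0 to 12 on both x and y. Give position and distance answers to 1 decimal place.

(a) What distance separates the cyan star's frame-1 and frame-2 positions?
1.6

The cyan star moved from (0.9, 1.4) to (1.8, 2.7), a distance of √(0.9² + 1.3²) ≈ 1.6.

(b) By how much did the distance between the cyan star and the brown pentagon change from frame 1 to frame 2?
-3.0

Distance in frame 1: 10.7. Distance in frame 2: 7.7.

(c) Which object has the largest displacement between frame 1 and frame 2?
the purple hexagon

(moved 4.0; next 3.4)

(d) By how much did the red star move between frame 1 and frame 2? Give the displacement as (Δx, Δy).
(1.1, 2.3)

The red star was at (8.3, 7.5) in frame 1 and (9.4, 9.8) in frame 2.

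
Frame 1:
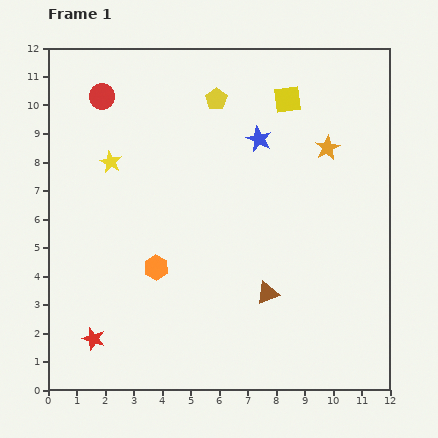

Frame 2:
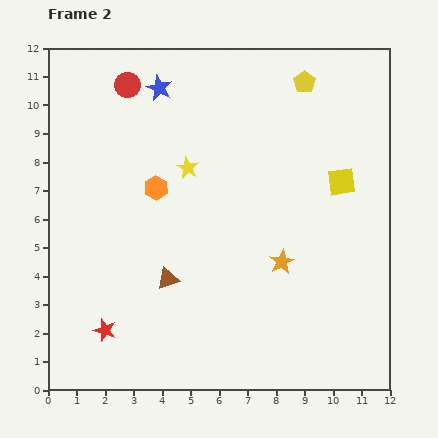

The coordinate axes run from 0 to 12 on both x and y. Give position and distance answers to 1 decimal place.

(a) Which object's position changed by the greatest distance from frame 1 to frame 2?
the orange star

(moved 4.3; next 3.9)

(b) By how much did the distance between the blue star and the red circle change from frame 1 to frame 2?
-4.6

Distance in frame 1: 5.7. Distance in frame 2: 1.1.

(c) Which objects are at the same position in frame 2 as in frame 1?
none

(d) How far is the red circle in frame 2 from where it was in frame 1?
1.0

The red circle moved from (1.9, 10.3) to (2.8, 10.7), a distance of √(0.9² + 0.4²) ≈ 1.0.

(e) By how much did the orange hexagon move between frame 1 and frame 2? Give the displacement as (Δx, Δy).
(0.0, 2.8)

The orange hexagon was at (3.8, 4.3) in frame 1 and (3.8, 7.1) in frame 2.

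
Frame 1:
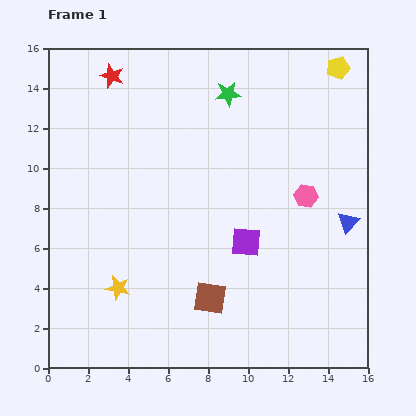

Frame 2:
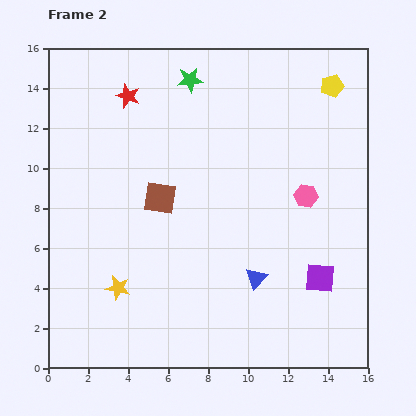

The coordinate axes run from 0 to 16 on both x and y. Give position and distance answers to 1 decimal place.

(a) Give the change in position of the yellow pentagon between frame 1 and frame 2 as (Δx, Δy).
(-0.3, -0.9)

The yellow pentagon was at (14.5, 15.0) in frame 1 and (14.2, 14.1) in frame 2.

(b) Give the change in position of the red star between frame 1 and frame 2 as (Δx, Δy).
(0.8, -1.0)

The red star was at (3.2, 14.6) in frame 1 and (4.0, 13.6) in frame 2.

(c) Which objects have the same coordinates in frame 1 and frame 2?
the pink hexagon, the yellow star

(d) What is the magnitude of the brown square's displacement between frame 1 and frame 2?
5.6

The brown square moved from (8.1, 3.5) to (5.6, 8.5), a distance of √(2.5² + 5.0²) ≈ 5.6.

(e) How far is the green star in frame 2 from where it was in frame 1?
2.0

The green star moved from (9.0, 13.7) to (7.1, 14.4), a distance of √(1.9² + 0.7²) ≈ 2.0.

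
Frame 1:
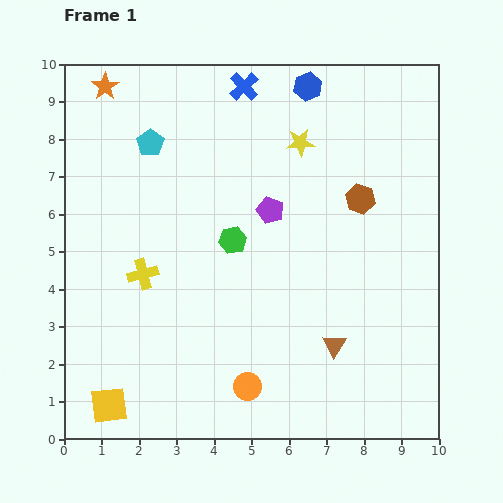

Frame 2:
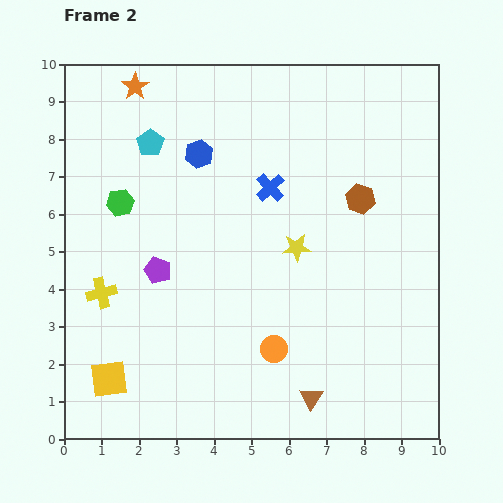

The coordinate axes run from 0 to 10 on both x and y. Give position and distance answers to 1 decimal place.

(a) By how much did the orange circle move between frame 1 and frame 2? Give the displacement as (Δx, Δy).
(0.7, 1.0)

The orange circle was at (4.9, 1.4) in frame 1 and (5.6, 2.4) in frame 2.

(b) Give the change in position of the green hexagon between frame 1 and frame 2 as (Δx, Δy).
(-3.0, 1.0)

The green hexagon was at (4.5, 5.3) in frame 1 and (1.5, 6.3) in frame 2.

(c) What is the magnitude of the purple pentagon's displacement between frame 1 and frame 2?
3.4

The purple pentagon moved from (5.5, 6.1) to (2.5, 4.5), a distance of √(3.0² + 1.6²) ≈ 3.4.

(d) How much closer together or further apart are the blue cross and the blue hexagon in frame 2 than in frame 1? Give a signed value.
+0.4

Distance in frame 1: 1.7. Distance in frame 2: 2.1.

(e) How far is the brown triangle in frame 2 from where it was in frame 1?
1.5

The brown triangle moved from (7.2, 2.5) to (6.6, 1.1), a distance of √(0.6² + 1.4²) ≈ 1.5.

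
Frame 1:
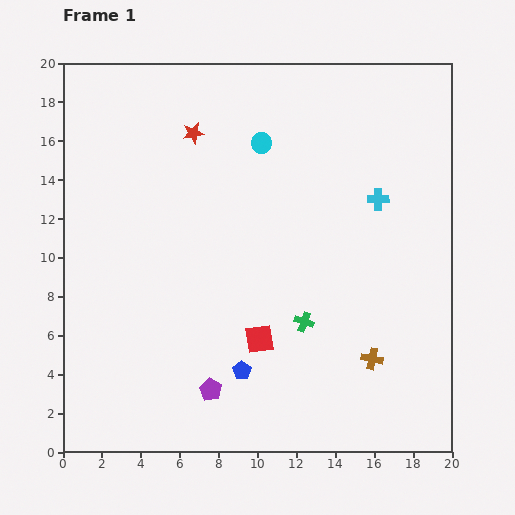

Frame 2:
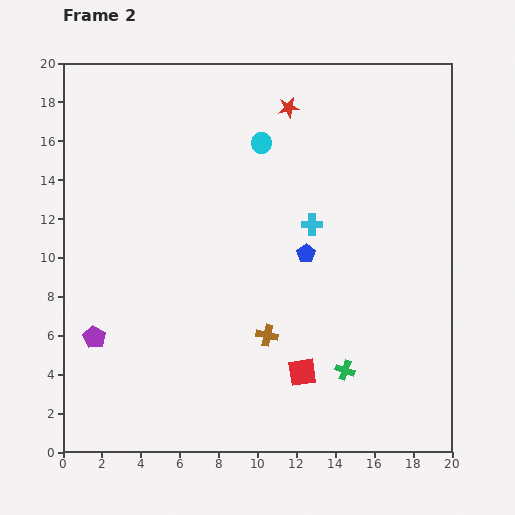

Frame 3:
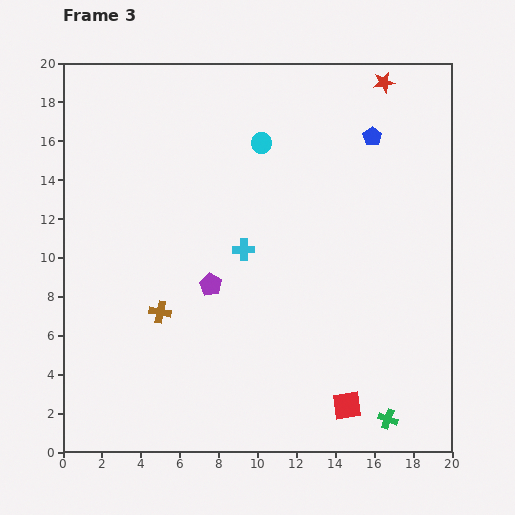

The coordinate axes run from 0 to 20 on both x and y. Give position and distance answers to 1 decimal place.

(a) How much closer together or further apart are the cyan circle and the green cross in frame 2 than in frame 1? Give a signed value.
+3.0

Distance in frame 1: 9.5. Distance in frame 2: 12.5.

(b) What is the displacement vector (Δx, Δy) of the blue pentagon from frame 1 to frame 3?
(6.7, 12.0)

The blue pentagon was at (9.2, 4.2) in frame 1 and (15.9, 16.2) in frame 3.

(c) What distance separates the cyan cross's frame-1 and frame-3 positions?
7.4

The cyan cross moved from (16.2, 13.0) to (9.3, 10.4), a distance of √(6.9² + 2.6²) ≈ 7.4.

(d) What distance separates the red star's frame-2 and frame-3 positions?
5.1

The red star moved from (11.6, 17.7) to (16.5, 19.0), a distance of √(4.9² + 1.3²) ≈ 5.1.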